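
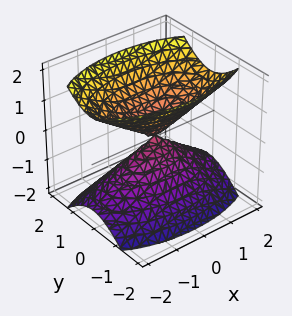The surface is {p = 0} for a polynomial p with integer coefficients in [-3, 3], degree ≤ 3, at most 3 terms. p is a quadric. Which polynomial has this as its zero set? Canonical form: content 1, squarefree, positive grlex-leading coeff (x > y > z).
1. I count 2 distinct pieces. They look like related sheets of one shape, so recover p as a whole.
2. deg p = 2. Two nappes meeting at a single point; a quadric.
3. Symmetries: the y ↦ −y reflection is a symmetry, so y appears only in even powers; the x ↦ −x reflection is a symmetry, so x appears only in even powers; the z ↦ −z reflection is a symmetry, so z appears only in even powers.
4. Against the integer gridlines: it crosses the x-axis at the gridline x = 0; it crosses the y-axis at the gridline y = 0.
5. Solving for integer coefficients yields p as stated.

x^2 + 3*y^2 - 2*z^2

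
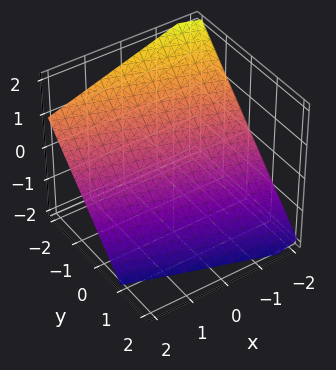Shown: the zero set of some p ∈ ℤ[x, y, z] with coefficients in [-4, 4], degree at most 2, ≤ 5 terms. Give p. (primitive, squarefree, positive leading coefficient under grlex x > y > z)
(a) The degree is 1 — every cross-section is a straight line — this is a plane.
(b) Checking where it meets the axes: it meets the x-axis at x = -2 (among the integer gridlines).
(c) Fitting integer coefficients to these (and the overall shape) gives p.

x + 3*y + 3*z + 2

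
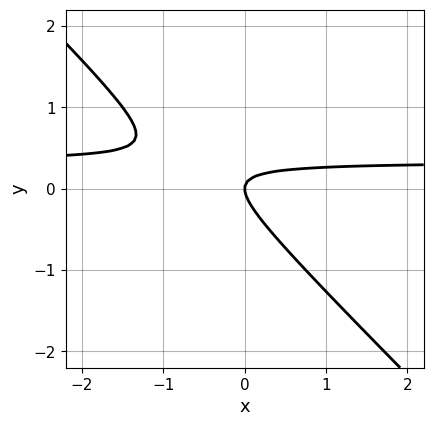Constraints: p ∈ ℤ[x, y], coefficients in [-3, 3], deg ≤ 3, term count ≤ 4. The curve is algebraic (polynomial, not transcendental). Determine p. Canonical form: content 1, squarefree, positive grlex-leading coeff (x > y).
3*x*y + 3*y^2 - x

First, deg p = 2.
Next, reading off the gridlines: it crosses the y-axis at the gridline y = 0; one x-axis crossing is at x = 0.
Finally, solving for integer coefficients yields p as stated.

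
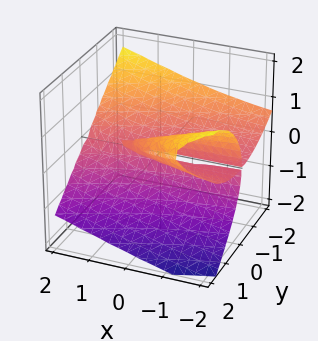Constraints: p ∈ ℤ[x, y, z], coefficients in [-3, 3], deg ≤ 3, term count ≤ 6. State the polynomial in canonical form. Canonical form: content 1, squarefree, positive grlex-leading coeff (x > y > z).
(a) Degree: the shape is more complex than any degree-2 surface, so deg p = 3.
(b) Checking where it meets the axes: it crosses the z-axis at the gridline z = 0; it crosses the y-axis at the gridline y = 0.
(c) Putting this together gives p. Check: (-1, 0, 0) on the x-axis lies on the surface, and p(-1, 0, 0) = 0. ✓

2*x*y*z + y^3 + 3*z^3 - 3*y*z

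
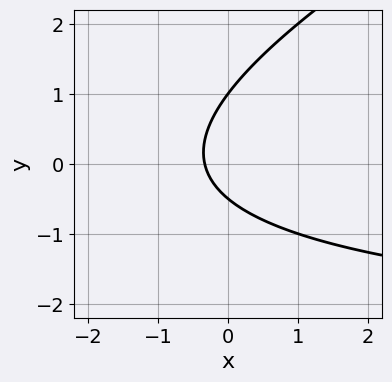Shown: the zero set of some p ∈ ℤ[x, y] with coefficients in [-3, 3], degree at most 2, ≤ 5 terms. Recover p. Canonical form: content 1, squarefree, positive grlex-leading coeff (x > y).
1. The degree is 2 — no degree-1 curve has this shape.
2. Checking where it meets the axes: it meets the y-axis at y = 1 (among the integer gridlines).
3. The integer polynomial consistent with all of this is the stated p.

x*y - 2*y^2 + 3*x + y + 1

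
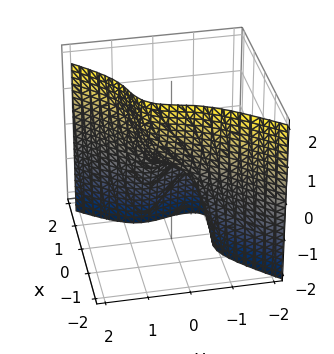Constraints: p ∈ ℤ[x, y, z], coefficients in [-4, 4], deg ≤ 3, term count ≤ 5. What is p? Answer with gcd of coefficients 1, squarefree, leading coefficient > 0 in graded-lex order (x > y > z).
3*x^3 - 2*y^3 + 2*x*y + z

First, the degree is 3 — a generic line meets the surface in up to 3 points.
Next, against the integer gridlines: one z-axis crossing is at z = 0; one y-axis crossing is at y = 0; it meets the x-axis at x = 0 (among the integer gridlines).
Finally, fitting integer coefficients to these (and the overall shape) gives p.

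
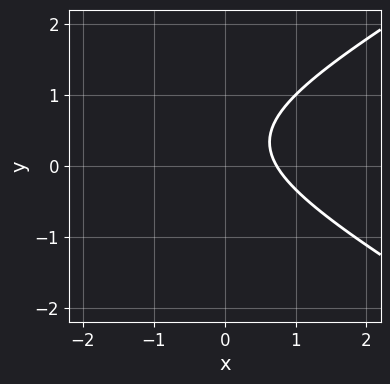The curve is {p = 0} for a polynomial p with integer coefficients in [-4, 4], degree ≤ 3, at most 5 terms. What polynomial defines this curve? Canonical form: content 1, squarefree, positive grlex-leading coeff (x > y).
x^2 - 3*y^2 + 2*x + 2*y - 2

1. The degree is 2 — the shape is more complex than any degree-1 curve.
2. From the visible intercepts: no y-intercept at any integer in the box.
3. Together with the visible shape, these determine p as stated.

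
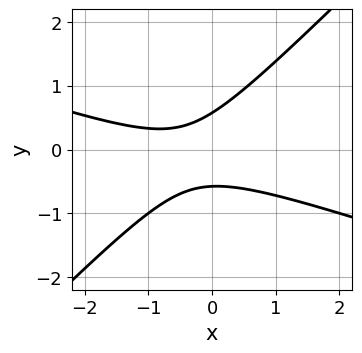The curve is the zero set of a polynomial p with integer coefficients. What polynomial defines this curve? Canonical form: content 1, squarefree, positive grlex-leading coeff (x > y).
The degree is 2 — a generic line meets the curve in up to 2 points.
From the visible intercepts: the curve avoids every integer x-axis point in the box.
Solving for integer coefficients yields p as stated.

x^2 + 2*x*y - 3*y^2 + x + 1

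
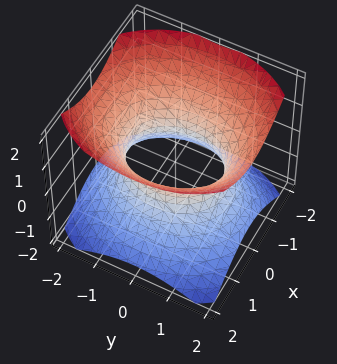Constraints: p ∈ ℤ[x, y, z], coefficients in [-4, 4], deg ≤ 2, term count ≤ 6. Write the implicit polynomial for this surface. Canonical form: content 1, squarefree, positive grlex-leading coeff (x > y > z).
3*x^2 + 2*y^2 - 3*z^2 - 3

Degree: one connected sheet with a waist; a quadric, so deg p = 2.
Symmetries: mirror symmetry y ↦ −y ⇒ only even powers of y; the x ↦ −x reflection is a symmetry, so x appears only in even powers; mirror symmetry z ↦ −z ⇒ only even powers of z.
From the visible intercepts: among the integer gridlines, it crosses the x-axis at x ∈ {-1, 1}; it misses every integer gridline on the z-axis.
Together with the visible shape, these determine p as stated.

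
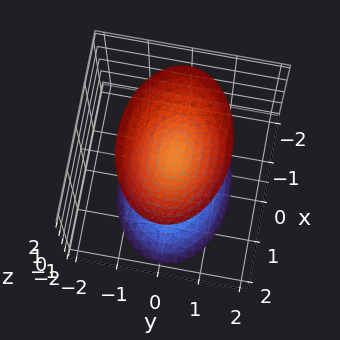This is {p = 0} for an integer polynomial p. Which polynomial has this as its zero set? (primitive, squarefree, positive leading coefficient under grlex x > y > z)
First, I count 2 distinct pieces.
Next, deg p = 2.
Then, symmetries: it's symmetric under x → −x, forcing even powers of x; it's symmetric under y → −y, forcing even powers of y; the z ↦ −z reflection is a symmetry, so z appears only in even powers.
Then, reading off the gridlines: no y-intercept at any integer in the box; among the integer gridlines, it crosses the z-axis at z ∈ {-1, 1}; no x-intercept at any integer in the box.
Finally, assembling these constraints gives the stated polynomial.

x^2 + 2*y^2 - z^2 + 1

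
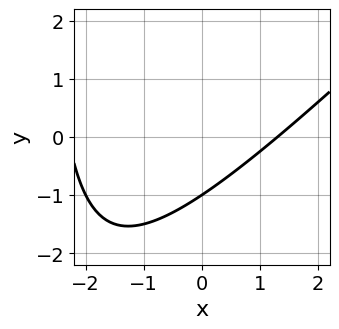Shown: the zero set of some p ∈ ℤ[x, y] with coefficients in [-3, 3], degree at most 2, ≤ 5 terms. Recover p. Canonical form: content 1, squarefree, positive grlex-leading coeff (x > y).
x^2 - x*y + x - 3*y - 3

1. The degree is 2 — a generic line meets the curve in up to 2 points.
2. Reading off the gridlines: it meets the y-axis at y = -1 (among the integer gridlines).
3. Together with the visible shape, these determine p as stated.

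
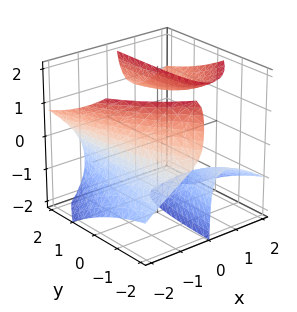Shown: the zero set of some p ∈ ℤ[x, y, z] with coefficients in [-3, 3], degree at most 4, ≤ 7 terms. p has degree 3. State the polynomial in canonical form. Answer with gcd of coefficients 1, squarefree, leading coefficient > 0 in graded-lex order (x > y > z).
2*x^3 - 3*x*y*z - 3*x*z^2 + y + 3

(a) I count 3 distinct pieces.
(b) deg p = 3.
(c) Checking where it meets the axes: no y-intercept at any integer in the box; the surface avoids every integer z-axis point in the box.
(d) Fitting integer coefficients to these (and the overall shape) gives p.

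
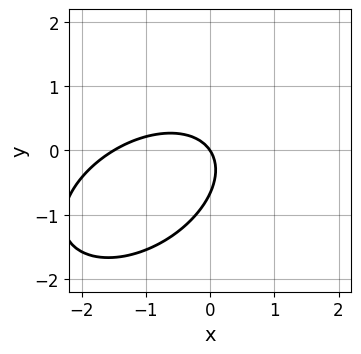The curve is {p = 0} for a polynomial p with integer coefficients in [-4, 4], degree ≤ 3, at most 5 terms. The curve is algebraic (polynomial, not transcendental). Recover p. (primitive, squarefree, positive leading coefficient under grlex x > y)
2*x^2 - 2*x*y + 3*y^2 + 3*x + 2*y

(a) deg p = 2. No degree-1 curve has this shape.
(b) Reading off the gridlines: it crosses the x-axis at the gridline x = 0; one y-axis crossing is at y = 0.
(c) The integer polynomial consistent with all of this is the stated p.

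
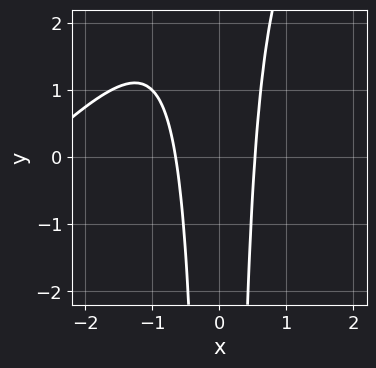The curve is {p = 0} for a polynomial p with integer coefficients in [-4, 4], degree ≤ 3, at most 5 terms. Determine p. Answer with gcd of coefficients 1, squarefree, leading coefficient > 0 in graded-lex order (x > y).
(a) deg p = 3. No degree-2 curve has this shape.
(b) From the axis intercepts and sections: it misses every integer gridline on the y-axis.
(c) These observations pin down the coefficients.

x^3 - x^2*y + 3*x^2 - 1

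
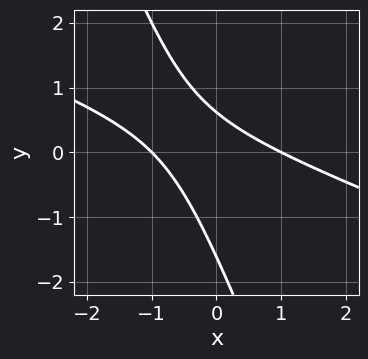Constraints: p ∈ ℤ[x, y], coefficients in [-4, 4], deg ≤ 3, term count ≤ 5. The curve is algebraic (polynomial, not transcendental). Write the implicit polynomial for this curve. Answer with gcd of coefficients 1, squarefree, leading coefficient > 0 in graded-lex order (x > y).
(a) The degree is 2 — the shape is more complex than any degree-1 curve.
(b) Reading off the gridlines: among the integer gridlines, it crosses the x-axis at x ∈ {-1, 1}.
(c) Together with the visible shape, these determine p as stated.

x^2 + 3*x*y + y^2 + y - 1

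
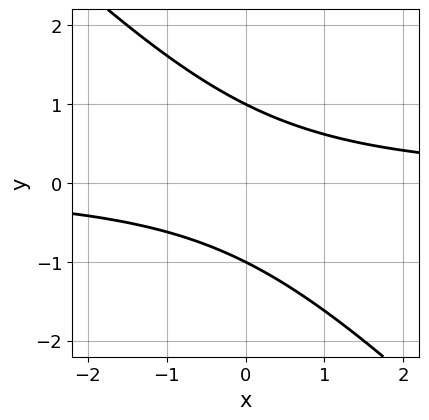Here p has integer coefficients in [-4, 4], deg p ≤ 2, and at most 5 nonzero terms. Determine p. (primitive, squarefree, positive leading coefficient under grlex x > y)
(a) The degree is 2 — a generic line meets the curve in up to 2 points.
(b) Checking where it meets the axes: the y-axis gridline crossings are at y ∈ {-1, 1}; it misses every integer gridline on the x-axis.
(c) The integer polynomial consistent with all of this is the stated p.

x*y + y^2 - 1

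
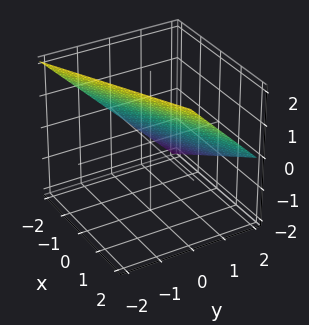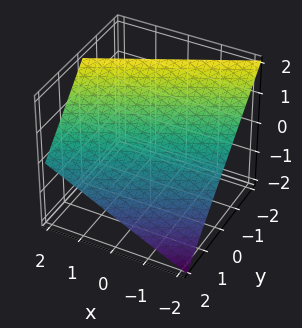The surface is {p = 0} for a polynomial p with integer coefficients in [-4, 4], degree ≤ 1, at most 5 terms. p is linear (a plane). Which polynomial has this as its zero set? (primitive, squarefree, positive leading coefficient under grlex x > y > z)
1. deg p = 1. The surface is flat (a plane).
2. Observable constraints: it meets the x-axis at x = -2 (among the integer gridlines); it crosses the z-axis at the gridline z = 1.
3. Fitting integer coefficients to these (and the overall shape) gives p. Check: (0, 1, 0) on the y-axis lies on the surface, and p(0, 1, 0) = 0. ✓

x - 2*y - 2*z + 2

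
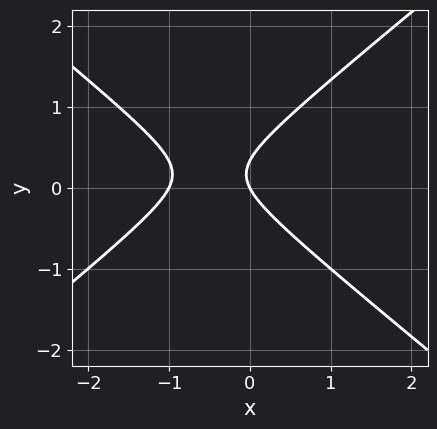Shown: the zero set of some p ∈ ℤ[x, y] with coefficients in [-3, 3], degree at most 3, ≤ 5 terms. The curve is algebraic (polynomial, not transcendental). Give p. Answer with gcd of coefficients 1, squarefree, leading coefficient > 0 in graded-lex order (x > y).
1. Degree: the shape is more complex than any degree-1 curve, so deg p = 2.
2. Reading off the gridlines: among the integer gridlines, it crosses the x-axis at x ∈ {-1, 0}; one y-axis crossing is at y = 0.
3. Assembling these constraints gives the stated polynomial.

2*x^2 - 3*y^2 + 2*x + y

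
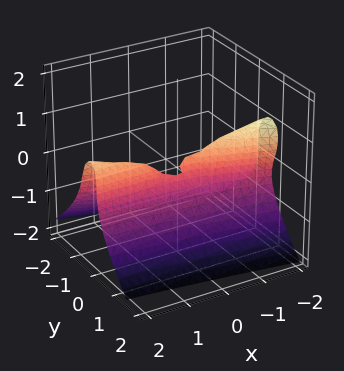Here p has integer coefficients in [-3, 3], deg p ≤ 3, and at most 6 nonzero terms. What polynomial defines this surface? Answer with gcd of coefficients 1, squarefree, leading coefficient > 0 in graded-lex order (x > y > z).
z^3 + x*y + 3*y^2 - y*z

1. The degree is 3 — a generic line meets the surface in up to 3 points.
2. Observable constraints: every point of the x-axis in the box is on the surface; it crosses the y-axis at the gridline y = 0; one z-axis crossing is at z = 0.
3. Assembling these constraints gives the stated polynomial.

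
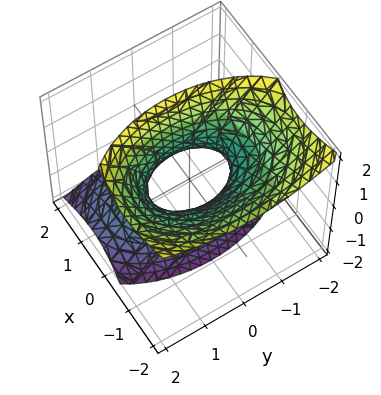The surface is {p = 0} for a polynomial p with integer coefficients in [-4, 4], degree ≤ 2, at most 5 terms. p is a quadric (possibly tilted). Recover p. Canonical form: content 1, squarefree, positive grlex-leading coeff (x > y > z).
Degree: a generic line meets the surface in up to 2 points, so deg p = 2.
From the visible intercepts: it misses every integer gridline on the z-axis; the y-axis gridline crossings are at y ∈ {-1, 1}.
Putting this together gives p.

2*x^2 + 2*x*z + y^2 - z^2 - 1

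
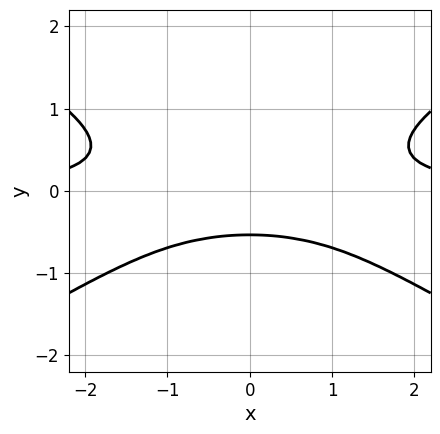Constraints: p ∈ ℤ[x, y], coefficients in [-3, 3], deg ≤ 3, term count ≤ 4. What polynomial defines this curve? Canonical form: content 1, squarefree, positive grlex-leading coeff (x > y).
x^2*y - 3*y^3 - y - 1

1. Degree: no degree-2 curve has this shape, so deg p = 3.
2. Symmetries: the x ↦ −x reflection is a symmetry, so x appears only in even powers.
3. Checking where it meets the axes: no x-intercept at any integer in the box.
4. Together with the visible shape, these determine p as stated.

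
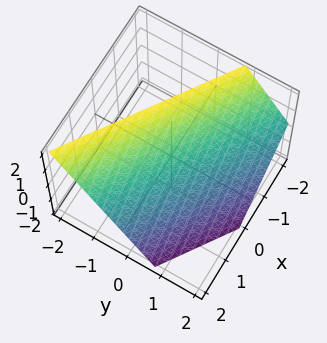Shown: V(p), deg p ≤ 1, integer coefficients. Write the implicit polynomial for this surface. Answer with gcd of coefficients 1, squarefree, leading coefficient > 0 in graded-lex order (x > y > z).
2*x + 3*y + 2*z - 2

(a) The degree is 1 — every cross-section is a straight line — this is a plane.
(b) From the visible intercepts: one z-axis crossing is at z = 1; it crosses the x-axis at the gridline x = 1.
(c) The integer polynomial consistent with all of this is the stated p.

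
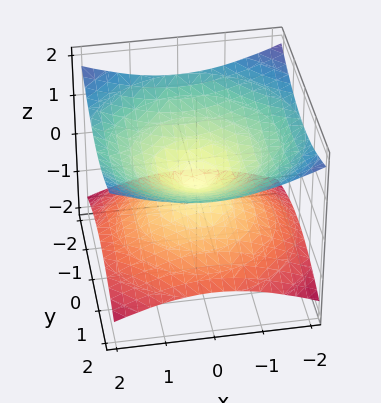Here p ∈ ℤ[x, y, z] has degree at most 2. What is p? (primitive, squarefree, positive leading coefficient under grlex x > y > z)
x^2 + y^2 - 3*z^2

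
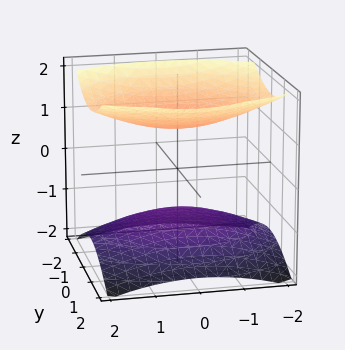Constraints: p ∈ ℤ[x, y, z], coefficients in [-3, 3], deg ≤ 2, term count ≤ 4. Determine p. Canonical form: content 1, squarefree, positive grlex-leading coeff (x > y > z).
First, I count 2 distinct pieces. Treating them together as one polynomial.
Then, degree: two sheets facing apart; a quadric, so deg p = 2.
Then, symmetries: mirror symmetry y ↦ −y ⇒ only even powers of y; the z ↦ −z reflection is a symmetry, so z appears only in even powers; mirror symmetry x ↦ −x ⇒ only even powers of x.
Next, from the axis intercepts and sections: it misses every integer gridline on the y-axis; among the integer gridlines, it crosses the z-axis at z ∈ {-1, 1}; it misses every integer gridline on the x-axis.
Finally, together with the visible shape, these determine p as stated.

x^2 + 2*y^2 - 3*z^2 + 3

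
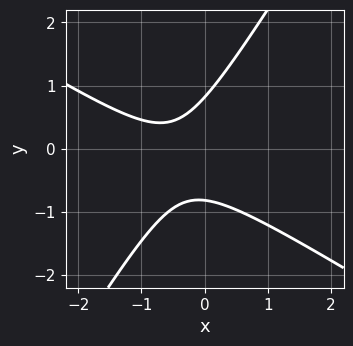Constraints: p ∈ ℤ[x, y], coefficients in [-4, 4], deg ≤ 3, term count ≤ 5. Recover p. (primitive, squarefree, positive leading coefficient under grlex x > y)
3*x^2 + 3*x*y - 3*y^2 + 3*x + 2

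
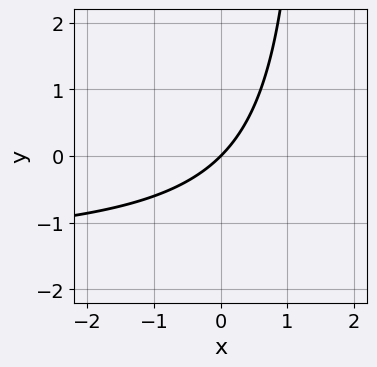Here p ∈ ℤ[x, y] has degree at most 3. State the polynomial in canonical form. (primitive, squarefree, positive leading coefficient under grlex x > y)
1. The degree is 2 — the shape is more complex than any degree-1 curve.
2. Observable constraints: it meets the y-axis at y = 0 (among the integer gridlines); one x-axis crossing is at x = 0.
3. The integer polynomial consistent with all of this is the stated p.

2*x*y + 3*x - 3*y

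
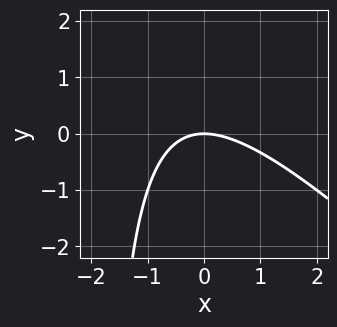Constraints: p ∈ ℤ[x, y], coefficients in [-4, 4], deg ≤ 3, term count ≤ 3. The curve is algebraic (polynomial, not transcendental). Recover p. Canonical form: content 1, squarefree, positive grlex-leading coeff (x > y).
x^2 + x*y + 2*y

First, degree: the shape is more complex than any degree-1 curve, so deg p = 2.
Next, from the visible intercepts: it meets the y-axis at y = 0 (among the integer gridlines); it crosses the x-axis at the gridline x = 0.
Finally, together with the visible shape, these determine p as stated.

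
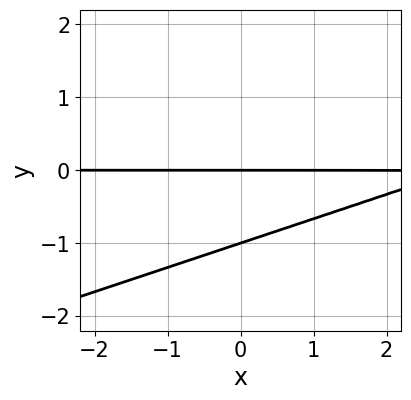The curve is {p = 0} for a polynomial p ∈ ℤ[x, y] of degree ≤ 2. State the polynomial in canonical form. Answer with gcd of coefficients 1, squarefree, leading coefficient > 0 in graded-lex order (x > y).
1. The degree is 2 — the shape is more complex than any degree-1 curve.
2. Reading off the gridlines: the visible x-axis segment lies entirely on the curve; among the integer gridlines, it crosses the y-axis at y ∈ {-1, 0}.
3. Fitting integer coefficients to these (and the overall shape) gives p.

x*y - 3*y^2 - 3*y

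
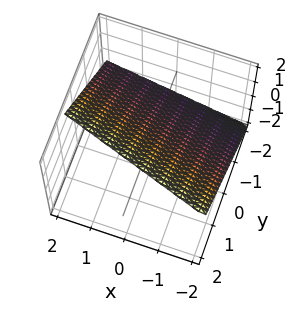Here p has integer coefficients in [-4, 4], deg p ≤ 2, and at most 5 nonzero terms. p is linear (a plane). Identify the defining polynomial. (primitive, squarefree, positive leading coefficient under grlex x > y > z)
Degree: the surface is flat (a plane), so deg p = 1.
Observable constraints: one x-axis crossing is at x = -2.
Putting this together gives p.

x + 3*y - 3*z + 2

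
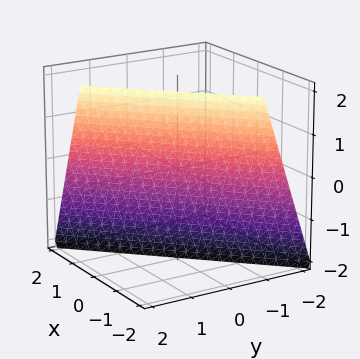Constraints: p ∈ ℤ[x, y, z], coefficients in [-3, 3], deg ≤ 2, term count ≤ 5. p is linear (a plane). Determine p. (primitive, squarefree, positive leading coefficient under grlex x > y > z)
3*x - 3*y + z + 2

(a) deg p = 1. Every cross-section is a straight line — this is a plane.
(b) From the visible intercepts: it meets the z-axis at z = -2 (among the integer gridlines).
(c) Matching integer coefficients to the picture gives p.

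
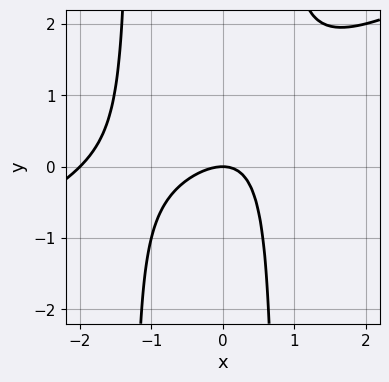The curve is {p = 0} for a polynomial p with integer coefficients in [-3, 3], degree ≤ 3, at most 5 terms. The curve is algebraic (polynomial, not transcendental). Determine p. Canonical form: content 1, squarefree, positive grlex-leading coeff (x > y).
First, the degree is 3 — the shape is more complex than any degree-2 curve.
Next, from the visible intercepts: it crosses the y-axis at the gridline y = 0; among the integer gridlines, it crosses the x-axis at x ∈ {-2, 0}.
Finally, the integer polynomial consistent with all of this is the stated p.

x^3 - 2*x^2*y + 2*x^2 - x*y + 2*y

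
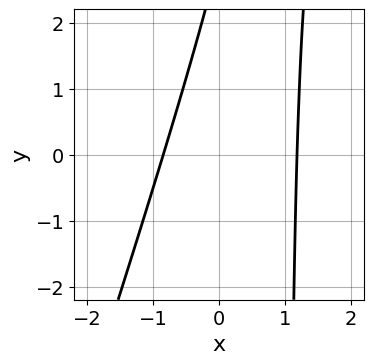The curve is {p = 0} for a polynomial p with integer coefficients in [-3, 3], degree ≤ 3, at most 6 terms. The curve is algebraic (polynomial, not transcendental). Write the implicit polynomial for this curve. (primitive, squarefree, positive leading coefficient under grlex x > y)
First, the degree is 2 — the shape is more complex than any degree-1 curve.
Next, against the integer gridlines: the curve avoids every integer y-axis point in the box.
Finally, fitting integer coefficients to these (and the overall shape) gives p.

3*x^2 - x*y - x + y - 3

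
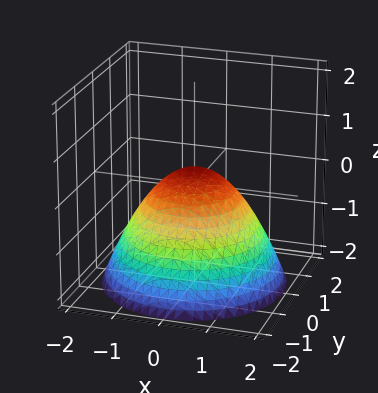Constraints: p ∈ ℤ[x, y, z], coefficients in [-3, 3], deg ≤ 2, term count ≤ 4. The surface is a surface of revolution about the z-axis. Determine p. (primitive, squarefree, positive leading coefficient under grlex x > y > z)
First, deg p = 2. No degree-1 surface has this shape.
Then, symmetry: the surface is invariant under rotation about z: p = q(x² + y², z).
Then, observable constraints: a circular section at z = 0 has radius between 0 and 1.
Finally, these observations pin down the coefficients.

2*x^2 + 2*y^2 + 3*z - 1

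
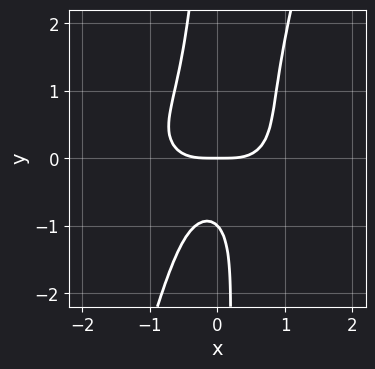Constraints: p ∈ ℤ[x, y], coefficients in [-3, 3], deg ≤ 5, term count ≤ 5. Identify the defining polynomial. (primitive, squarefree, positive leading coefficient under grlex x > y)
First, deg p = 4. A generic line meets the curve in up to 4 points.
Next, against the integer gridlines: it crosses the x-axis at the gridline x = 0; the y-axis gridline crossings are at y ∈ {-1, 0}.
Finally, the integer polynomial consistent with all of this is the stated p.

x^4 + 3*x^2*y^2 - x*y^3 - y^2 - y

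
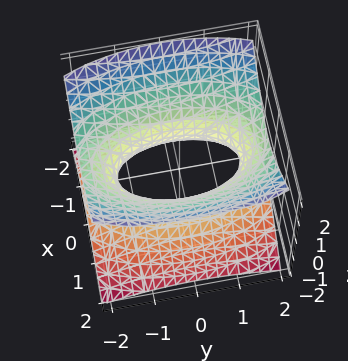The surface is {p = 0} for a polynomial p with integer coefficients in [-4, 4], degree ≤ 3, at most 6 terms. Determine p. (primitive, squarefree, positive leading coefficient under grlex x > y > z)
(a) Degree: an hourglass — one-sheet hyperboloid; a quadric, so deg p = 2.
(b) Symmetries: mirror symmetry z ↦ −z ⇒ only even powers of z; the y ↦ −y reflection is a symmetry, so y appears only in even powers; it's symmetric under x → −x, forcing even powers of x.
(c) Checking where it meets the axes: it misses every integer gridline on the z-axis.
(d) Solving for integer coefficients yields p as stated.

3*x^2 + y^2 - 3*z^2 - 2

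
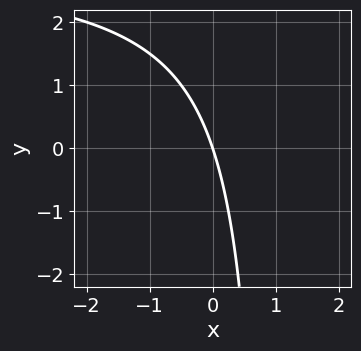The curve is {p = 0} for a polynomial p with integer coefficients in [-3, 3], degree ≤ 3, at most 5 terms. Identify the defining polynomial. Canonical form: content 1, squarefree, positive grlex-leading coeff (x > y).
1. deg p = 2.
2. Observable constraints: it meets the x-axis at x = 0 (among the integer gridlines); it crosses the y-axis at the gridline y = 0.
3. Solving for integer coefficients yields p as stated.

x*y - 3*x - y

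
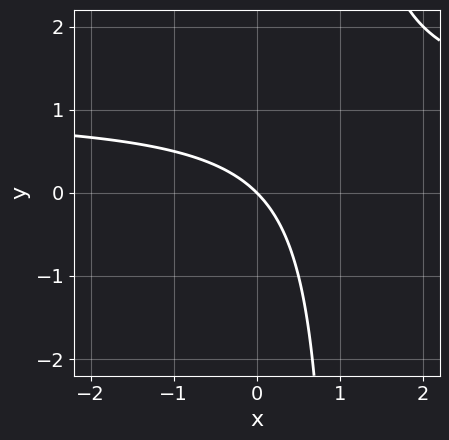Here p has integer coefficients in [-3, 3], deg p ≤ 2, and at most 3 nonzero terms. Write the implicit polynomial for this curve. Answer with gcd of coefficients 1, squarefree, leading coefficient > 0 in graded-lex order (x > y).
deg p = 2. The shape is more complex than any degree-1 curve.
From the axis intercepts and sections: it meets the x-axis at x = 0 (among the integer gridlines); it crosses the y-axis at the gridline y = 0.
Putting this together gives p.

x*y - x - y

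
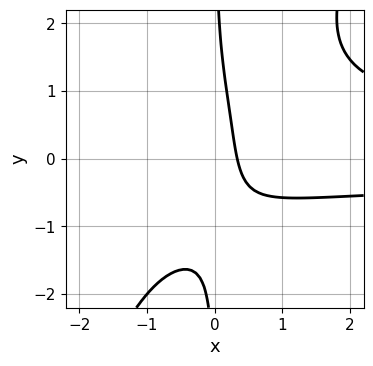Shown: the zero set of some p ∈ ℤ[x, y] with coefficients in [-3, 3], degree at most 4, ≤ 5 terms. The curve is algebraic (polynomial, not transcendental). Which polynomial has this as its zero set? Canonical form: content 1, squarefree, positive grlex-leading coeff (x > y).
2*x^2*y^2 - x*y^3 - 2*x*y - 3*x + 1

1. The degree is 4 — the shape is more complex than any degree-3 curve.
2. Checking where it meets the axes: the curve avoids every integer y-axis point in the box.
3. Together with the visible shape, these determine p as stated.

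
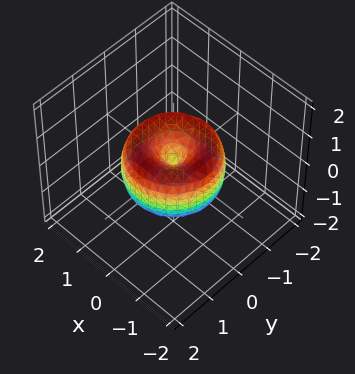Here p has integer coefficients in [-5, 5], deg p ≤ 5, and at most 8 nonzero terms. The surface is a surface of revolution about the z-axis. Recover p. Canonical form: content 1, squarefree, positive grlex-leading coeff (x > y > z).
2*x^4 + 4*x^2*y^2 + 2*y^4 - 3*x^2 - 3*y^2 + 2*z^2

(a) The degree is 4 — the shape is more complex than any degree-3 surface.
(b) By symmetry, the z-axis is an axis of rotation, so x and y enter only as x² + y².
(c) Reading off the gridlines: it crosses the z-axis at the gridline z = 0; it crosses the y-axis at the gridline y = 0; a circular section at z = 0 has radius between 1 and 2.
(d) Putting this together gives p.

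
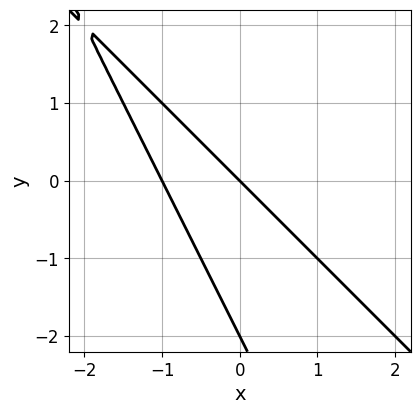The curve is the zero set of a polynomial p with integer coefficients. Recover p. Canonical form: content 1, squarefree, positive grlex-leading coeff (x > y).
2*x^2 + 3*x*y + y^2 + 2*x + 2*y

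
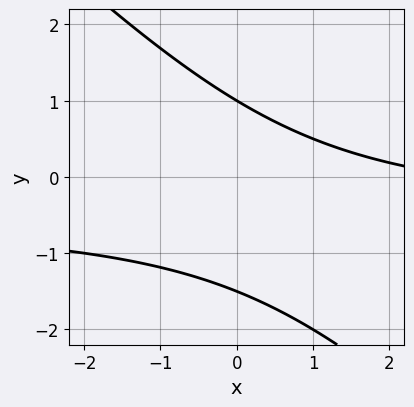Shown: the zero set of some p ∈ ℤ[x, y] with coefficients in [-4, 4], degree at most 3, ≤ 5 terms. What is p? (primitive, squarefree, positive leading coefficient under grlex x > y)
(a) deg p = 2. The shape is more complex than any degree-1 curve.
(b) From the axis intercepts and sections: no x-intercept at any integer in the box; one y-axis crossing is at y = 1.
(c) Matching integer coefficients to the picture gives p.

2*x*y + 2*y^2 + x + y - 3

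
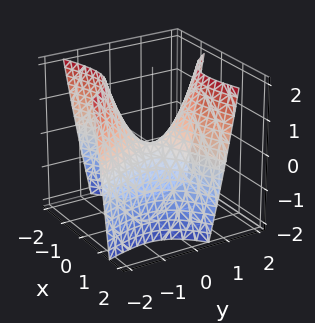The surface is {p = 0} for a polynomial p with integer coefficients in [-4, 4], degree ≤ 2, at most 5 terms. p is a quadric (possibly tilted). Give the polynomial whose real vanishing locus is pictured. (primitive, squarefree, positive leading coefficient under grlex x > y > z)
The degree is 2 — the shape is more complex than any degree-1 surface.
Reading off the gridlines: it crosses the x-axis at the gridline x = 0; one y-axis crossing is at y = 0; it crosses the z-axis at the gridline z = 0.
Putting this together gives p.

2*x^2 - 3*x*y - 2*y^2 + 2*z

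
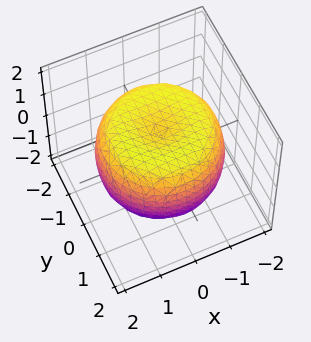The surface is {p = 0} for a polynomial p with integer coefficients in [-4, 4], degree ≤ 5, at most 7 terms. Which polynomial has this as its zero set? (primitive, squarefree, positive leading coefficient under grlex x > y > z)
x^4 + 2*x^2*y^2 + y^4 - 2*x^2 - 2*y^2 + 2*z^2 - 2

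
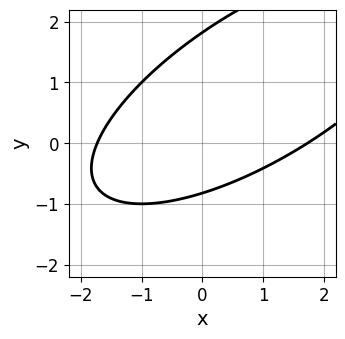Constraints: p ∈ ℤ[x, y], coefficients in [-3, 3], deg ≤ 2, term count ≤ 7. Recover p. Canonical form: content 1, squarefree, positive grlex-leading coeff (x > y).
x^2 - 2*x*y + 2*y^2 - 2*y - 3

First, the degree is 2 — the shape is more complex than any degree-1 curve.
Finally, putting this together gives p.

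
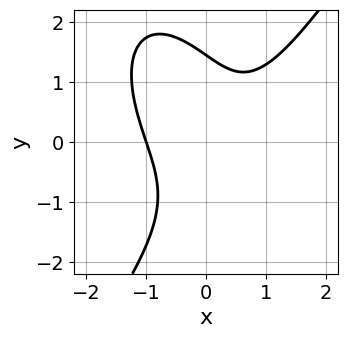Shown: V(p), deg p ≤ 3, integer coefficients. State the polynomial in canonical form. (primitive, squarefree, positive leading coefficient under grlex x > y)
First, the degree is 3 — the shape is more complex than any degree-2 curve.
Then, against the integer gridlines: it crosses the x-axis at the gridline x = -1.
Finally, together with the visible shape, these determine p as stated.

3*x^3 - y^3 - 3*x*y + 3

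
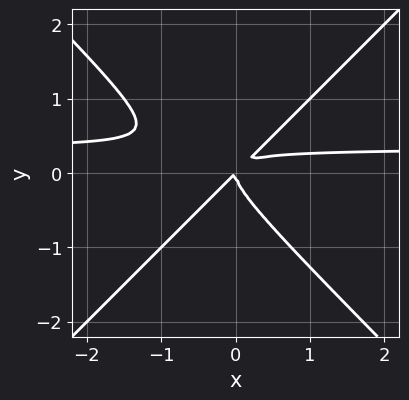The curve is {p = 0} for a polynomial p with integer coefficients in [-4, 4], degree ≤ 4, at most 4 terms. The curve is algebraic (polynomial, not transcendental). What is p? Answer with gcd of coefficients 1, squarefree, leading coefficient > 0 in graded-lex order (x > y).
Degree: a generic line meets the curve in up to 3 points, so deg p = 3.
From the axis intercepts and sections: one y-axis crossing is at y = 0; one x-axis crossing is at x = 0.
These observations pin down the coefficients.

3*x^2*y - 3*y^3 - x^2 + x*y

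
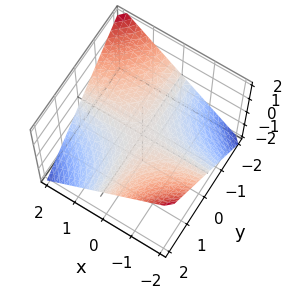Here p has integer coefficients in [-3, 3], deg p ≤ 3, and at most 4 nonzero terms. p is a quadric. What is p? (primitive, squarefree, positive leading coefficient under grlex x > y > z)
x*y + 2*z

First, degree: a saddle surface; a quadric, so deg p = 2.
Then, reading off the gridlines: the visible x-axis segment lies entirely on the surface; one z-axis crossing is at z = 0; the visible y-axis segment lies entirely on the surface.
Finally, together with the visible shape, these determine p as stated.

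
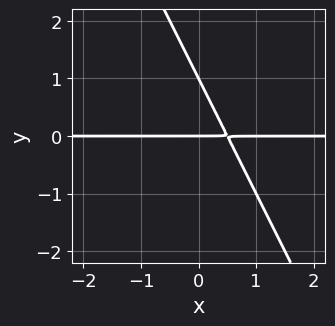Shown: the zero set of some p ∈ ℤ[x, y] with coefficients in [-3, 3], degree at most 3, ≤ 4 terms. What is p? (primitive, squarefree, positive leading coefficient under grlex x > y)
2*x*y + y^2 - y

The degree is 2 — a generic line meets the curve in up to 2 points.
Observable constraints: the y-axis gridline crossings are at y ∈ {0, 1}; every point of the x-axis in the box is on the curve.
Matching integer coefficients to the picture gives p.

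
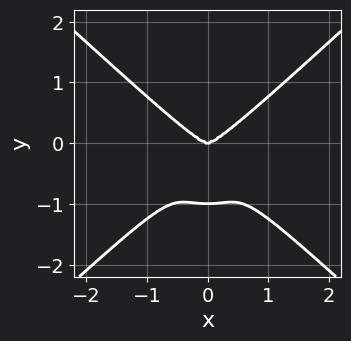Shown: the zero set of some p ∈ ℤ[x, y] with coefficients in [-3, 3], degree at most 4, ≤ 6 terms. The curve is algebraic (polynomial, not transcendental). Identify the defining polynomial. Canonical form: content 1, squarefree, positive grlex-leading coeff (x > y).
1. The degree is 4 — no degree-3 curve has this shape.
2. Symmetries: it's symmetric under x → −x, forcing even powers of x.
3. From the visible intercepts: it crosses the x-axis at the gridline x = 0; among the integer gridlines, it crosses the y-axis at y ∈ {-1, 0}.
4. Solving for integer coefficients yields p as stated.

3*x^4 - x^2*y^2 - 3*y^4 - 3*y^3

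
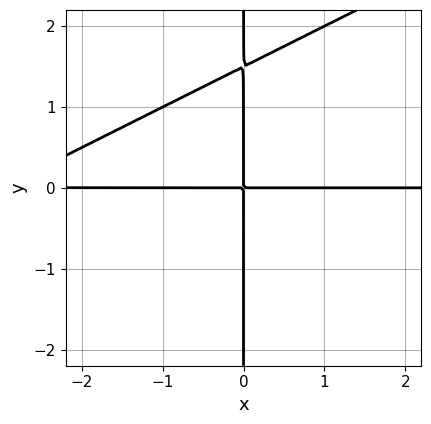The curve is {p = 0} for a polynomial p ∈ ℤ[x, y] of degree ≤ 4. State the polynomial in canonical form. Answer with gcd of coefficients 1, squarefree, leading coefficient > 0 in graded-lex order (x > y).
x^2*y - 2*x*y^2 + 3*x*y

(a) The degree is 3 — the shape is more complex than any degree-2 curve.
(b) Checking where it meets the axes: the visible y-axis segment lies entirely on the curve; every point of the x-axis in the box is on the curve.
(c) The integer polynomial consistent with all of this is the stated p.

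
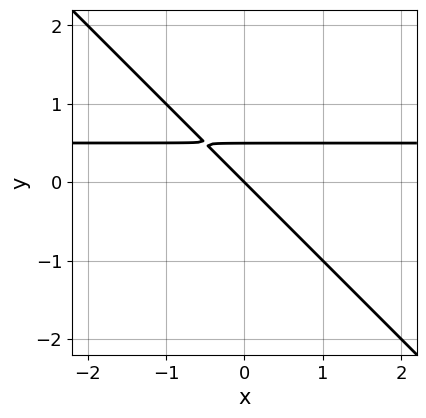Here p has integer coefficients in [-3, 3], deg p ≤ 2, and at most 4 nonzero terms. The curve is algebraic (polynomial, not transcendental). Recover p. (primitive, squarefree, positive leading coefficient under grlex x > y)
First, deg p = 2.
Next, from the axis intercepts and sections: it meets the x-axis at x = 0 (among the integer gridlines); one y-axis crossing is at y = 0.
Finally, putting this together gives p.

2*x*y + 2*y^2 - x - y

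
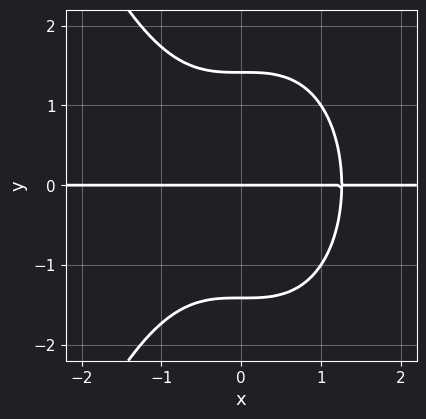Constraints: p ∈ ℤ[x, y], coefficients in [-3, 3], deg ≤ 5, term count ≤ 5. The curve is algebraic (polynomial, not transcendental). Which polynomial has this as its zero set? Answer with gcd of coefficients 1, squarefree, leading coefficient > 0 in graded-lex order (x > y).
x^3*y + y^3 - 2*y

(a) The degree is 4 — a generic line meets the curve in up to 4 points.
(b) Checking where it meets the axes: one y-axis crossing is at y = 0; every point of the x-axis in the box is on the curve.
(c) Putting this together gives p.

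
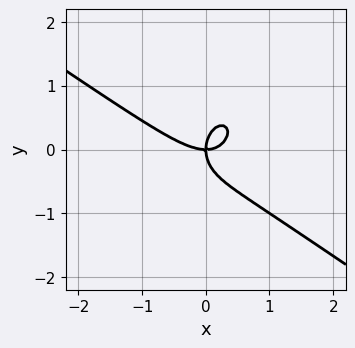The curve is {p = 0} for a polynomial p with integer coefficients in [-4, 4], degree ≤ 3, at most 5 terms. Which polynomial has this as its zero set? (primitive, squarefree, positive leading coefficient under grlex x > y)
1. The degree is 3 — a generic line meets the curve in up to 3 points.
2. Checking where it meets the axes: one y-axis crossing is at y = 0; it crosses the x-axis at the gridline x = 0.
3. The integer polynomial consistent with all of this is the stated p.

x^3 + x^2*y + y^3 - x*y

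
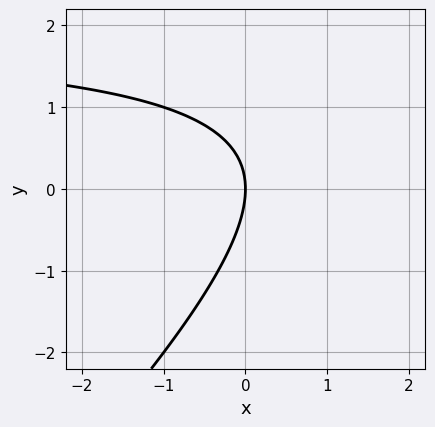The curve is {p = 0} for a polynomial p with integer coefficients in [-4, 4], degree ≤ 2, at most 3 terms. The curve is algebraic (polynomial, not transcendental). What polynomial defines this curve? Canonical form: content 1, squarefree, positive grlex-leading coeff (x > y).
1. The degree is 2 — the shape is more complex than any degree-1 curve.
2. From the visible intercepts: it meets the y-axis at y = 0 (among the integer gridlines); one x-axis crossing is at x = 0.
3. Together with the visible shape, these determine p as stated.

x*y - y^2 - 2*x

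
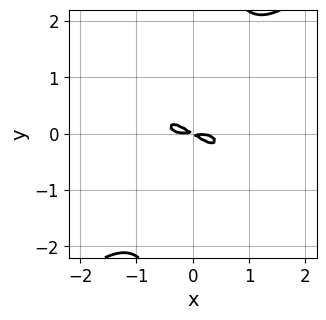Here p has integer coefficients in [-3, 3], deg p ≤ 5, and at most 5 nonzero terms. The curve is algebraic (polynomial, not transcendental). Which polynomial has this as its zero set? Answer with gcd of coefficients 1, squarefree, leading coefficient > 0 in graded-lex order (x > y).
2*x^4 - 2*x*y^3 + 2*x*y + 3*y^2

(a) The degree is 4 — no degree-3 curve has this shape.
(b) Solving for integer coefficients yields p as stated.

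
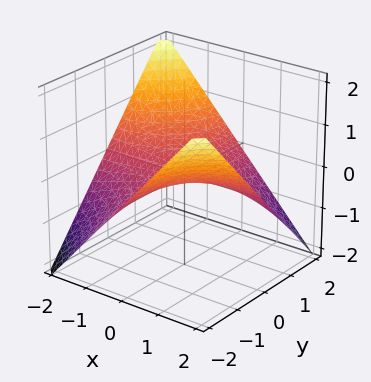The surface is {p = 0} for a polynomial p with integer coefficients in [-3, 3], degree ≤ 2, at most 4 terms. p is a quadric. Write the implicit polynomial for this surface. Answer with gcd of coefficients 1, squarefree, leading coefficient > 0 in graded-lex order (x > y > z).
x*y + 2*z

deg p = 2. A saddle surface; a quadric.
Against the integer gridlines: every point of the y-axis in the box is on the surface; it meets the z-axis at z = 0 (among the integer gridlines); the visible x-axis segment lies entirely on the surface.
Fitting integer coefficients to these (and the overall shape) gives p.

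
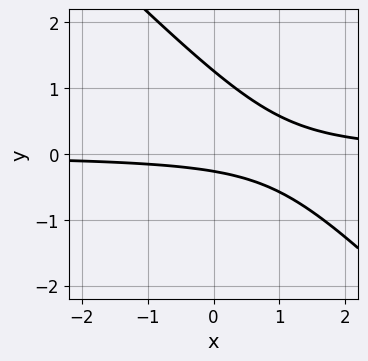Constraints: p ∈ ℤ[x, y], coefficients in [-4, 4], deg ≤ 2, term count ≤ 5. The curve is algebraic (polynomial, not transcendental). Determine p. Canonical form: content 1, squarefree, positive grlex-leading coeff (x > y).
3*x*y + 3*y^2 - 3*y - 1

deg p = 2. No degree-1 curve has this shape.
Observable constraints: it misses every integer gridline on the x-axis.
Fitting integer coefficients to these (and the overall shape) gives p.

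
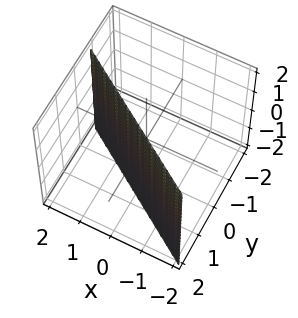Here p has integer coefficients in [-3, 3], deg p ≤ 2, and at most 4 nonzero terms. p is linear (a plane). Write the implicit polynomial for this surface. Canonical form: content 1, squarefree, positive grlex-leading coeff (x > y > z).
2*x + 3*y - 2

(a) Degree: the surface is flat (a plane), so deg p = 1.
(b) Against the integer gridlines: it misses every integer gridline on the z-axis; one x-axis crossing is at x = 1.
(c) Fitting integer coefficients to these (and the overall shape) gives p.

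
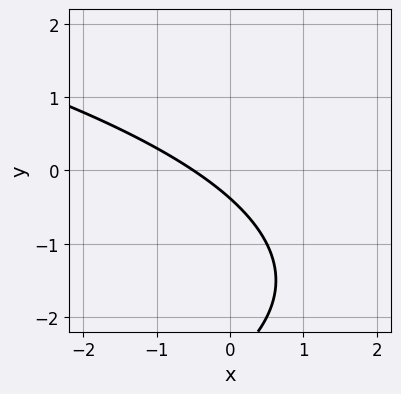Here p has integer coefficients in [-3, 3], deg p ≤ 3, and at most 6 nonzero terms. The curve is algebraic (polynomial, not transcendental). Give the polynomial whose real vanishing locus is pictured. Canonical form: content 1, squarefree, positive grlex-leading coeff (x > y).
Degree: the shape is more complex than any degree-1 curve, so deg p = 2.
Solving for integer coefficients yields p as stated.

y^2 + 2*x + 3*y + 1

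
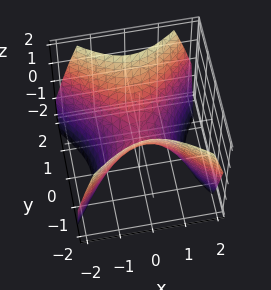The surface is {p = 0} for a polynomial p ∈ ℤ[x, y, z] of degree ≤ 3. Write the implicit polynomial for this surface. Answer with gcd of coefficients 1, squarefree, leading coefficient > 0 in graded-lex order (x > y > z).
(a) Degree: a saddle surface; a quadric, so deg p = 2.
(b) Symmetries: mirror symmetry x ↦ −x ⇒ only even powers of x; mirror symmetry y ↦ −y ⇒ only even powers of y.
(c) From the axis intercepts and sections: it crosses the y-axis at the gridline y = 0; one z-axis crossing is at z = 0; it crosses the x-axis at the gridline x = 0.
(d) The integer polynomial consistent with all of this is the stated p.

x^2 - y^2 + z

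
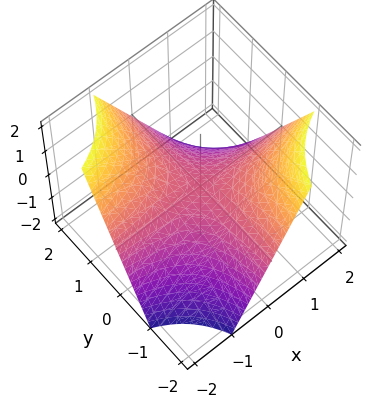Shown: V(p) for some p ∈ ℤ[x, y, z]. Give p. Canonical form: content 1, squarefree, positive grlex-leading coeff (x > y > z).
1. The degree is 2 — a hyperbolic paraboloid; a quadric.
2. Observable constraints: the visible y-axis segment lies entirely on the surface; it crosses the z-axis at the gridline z = 0.
3. Putting this together gives p. Check: (-1, 0, 0) on the x-axis lies on the surface, and p(-1, 0, 0) = 0. ✓

x*y + z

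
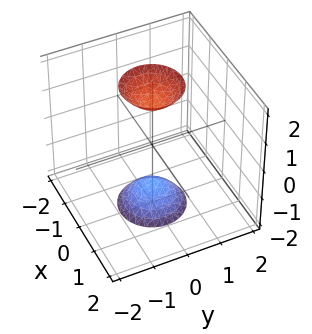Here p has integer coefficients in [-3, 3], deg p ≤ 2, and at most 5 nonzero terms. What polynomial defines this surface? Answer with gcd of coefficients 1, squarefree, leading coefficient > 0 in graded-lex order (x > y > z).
3*x^2 + 3*y^2 - z^2 + 2

The picture has 2 separate pieces. Treating them together as one polynomial.
Degree: two separate bowl-shaped sheets opening away from each other; a quadric, so deg p = 2.
Symmetries: mirror symmetry z ↦ −z ⇒ only even powers of z; rotational symmetry about the z-axis ⇒ p depends on x, y only through x² + y².
From the visible intercepts: a circular section at z = -2 has radius between 0 and 1; the surface avoids every integer x-axis point in the box.
Fitting integer coefficients to these (and the overall shape) gives p.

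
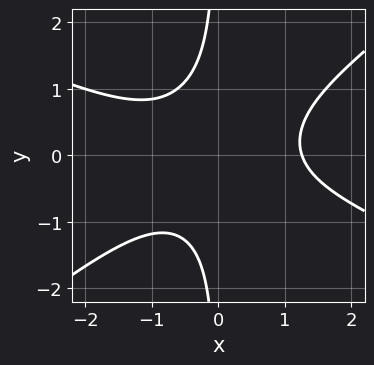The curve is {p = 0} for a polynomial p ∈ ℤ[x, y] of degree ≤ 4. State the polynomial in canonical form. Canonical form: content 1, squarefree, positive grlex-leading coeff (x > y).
(a) deg p = 3.
(b) From the axis intercepts and sections: the curve avoids every integer y-axis point in the box.
(c) Assembling these constraints gives the stated polynomial.

x^3 + x^2*y - 3*x*y^2 - 2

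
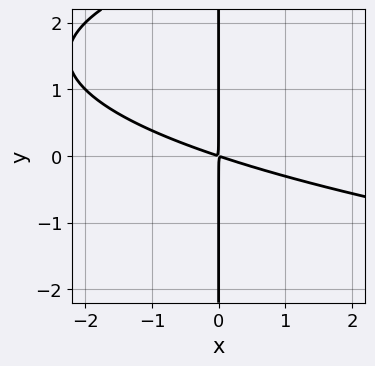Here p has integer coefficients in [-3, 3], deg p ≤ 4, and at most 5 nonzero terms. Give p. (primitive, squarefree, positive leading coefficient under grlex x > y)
x*y^2 - x^2 - 3*x*y

(a) Degree: a generic line meets the curve in up to 3 points, so deg p = 3.
(b) From the visible intercepts: the visible y-axis segment lies entirely on the curve.
(c) Fitting integer coefficients to these (and the overall shape) gives p.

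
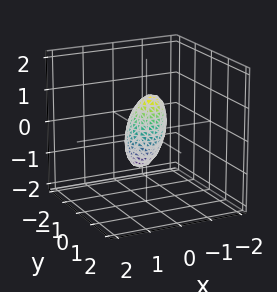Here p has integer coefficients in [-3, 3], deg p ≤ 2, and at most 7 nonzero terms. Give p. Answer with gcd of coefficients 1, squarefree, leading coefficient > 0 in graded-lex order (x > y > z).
1. deg p = 2.
2. Against the integer gridlines: the z-axis gridline crossings are at z ∈ {-1, 1}.
3. Putting this together gives p.

3*x^2 + 3*y^2 - 2*y*z + z^2 - 1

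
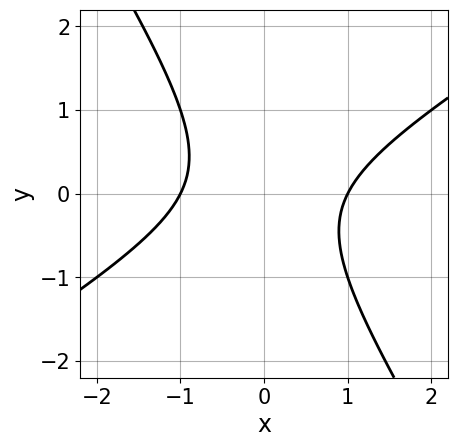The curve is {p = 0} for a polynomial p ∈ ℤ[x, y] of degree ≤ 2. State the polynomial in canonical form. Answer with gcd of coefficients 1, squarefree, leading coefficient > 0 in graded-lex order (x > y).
x^2 - x*y - y^2 - 1

deg p = 2.
Reading off the gridlines: no y-intercept at any integer in the box; the x-axis gridline crossings are at x ∈ {-1, 1}.
Matching integer coefficients to the picture gives p.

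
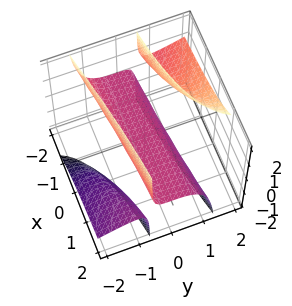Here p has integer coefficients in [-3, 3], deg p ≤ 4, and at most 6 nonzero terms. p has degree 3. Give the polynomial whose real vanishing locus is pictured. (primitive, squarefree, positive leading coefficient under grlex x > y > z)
1. There are 3 components. They look like related sheets of one shape, so recover p as a whole.
2. deg p = 3. No degree-2 surface has this shape.
3. From the axis intercepts and sections: it meets the z-axis at z = 0 (among the integer gridlines); it crosses the y-axis at the gridline y = 0.
4. Together with the visible shape, these determine p as stated. Check: (1, 0, 0) on the x-axis lies on the surface, and p(1, 0, 0) = 0. ✓

x*y*z + y^3 - 2*y^2*z + 2*z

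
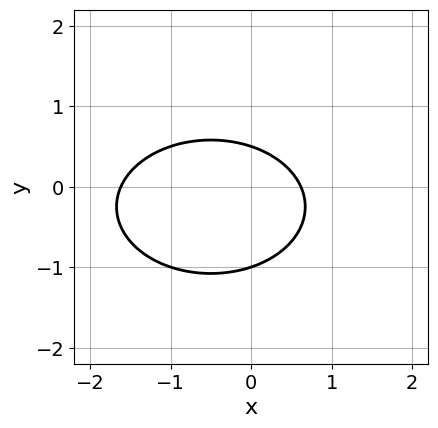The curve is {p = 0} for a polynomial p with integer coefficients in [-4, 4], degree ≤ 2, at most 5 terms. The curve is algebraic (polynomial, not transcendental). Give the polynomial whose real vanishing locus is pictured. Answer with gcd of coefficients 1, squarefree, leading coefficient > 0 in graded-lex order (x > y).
x^2 + 2*y^2 + x + y - 1

(a) deg p = 2. A generic line meets the curve in up to 2 points.
(b) From the axis intercepts and sections: one y-axis crossing is at y = -1.
(c) Fitting integer coefficients to these (and the overall shape) gives p.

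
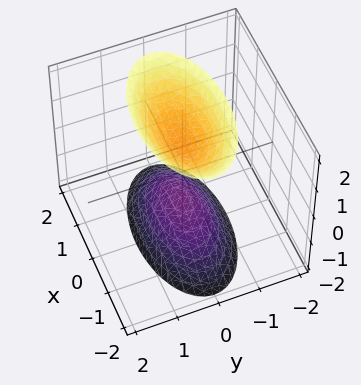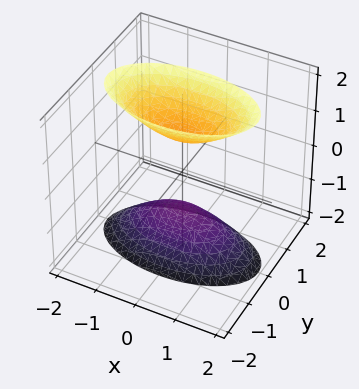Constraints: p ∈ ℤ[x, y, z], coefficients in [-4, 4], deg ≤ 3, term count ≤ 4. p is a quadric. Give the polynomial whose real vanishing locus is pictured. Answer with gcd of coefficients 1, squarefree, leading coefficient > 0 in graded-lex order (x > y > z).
x^2 + 3*y^2 - z^2 + 1

There are 2 components.
The degree is 2 — two separate bowl-shaped sheets opening away from each other; a quadric.
Symmetries: mirror symmetry y ↦ −y ⇒ only even powers of y; mirror symmetry x ↦ −x ⇒ only even powers of x; the z ↦ −z reflection is a symmetry, so z appears only in even powers.
From the axis intercepts and sections: it misses every integer gridline on the x-axis; the surface avoids every integer y-axis point in the box; the z-axis gridline crossings are at z ∈ {-1, 1}.
These observations pin down the coefficients.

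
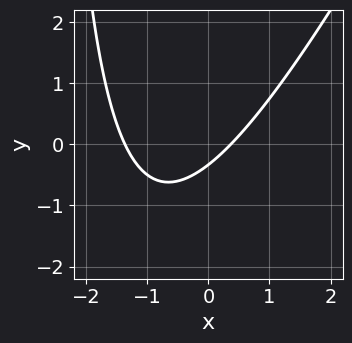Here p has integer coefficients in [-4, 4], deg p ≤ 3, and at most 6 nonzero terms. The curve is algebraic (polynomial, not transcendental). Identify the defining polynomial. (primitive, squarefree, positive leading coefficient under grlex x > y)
First, deg p = 2.
Finally, putting this together gives p.

2*x^2 - x*y + 2*x - 3*y - 1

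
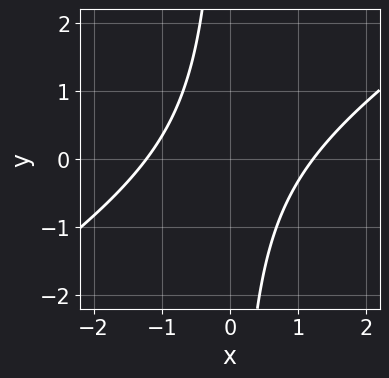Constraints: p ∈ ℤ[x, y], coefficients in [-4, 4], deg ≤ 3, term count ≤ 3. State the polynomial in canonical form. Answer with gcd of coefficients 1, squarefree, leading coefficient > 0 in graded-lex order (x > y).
First, degree: the shape is more complex than any degree-1 curve, so deg p = 2.
Next, against the integer gridlines: the curve avoids every integer y-axis point in the box.
Finally, solving for integer coefficients yields p as stated.

2*x^2 - 3*x*y - 3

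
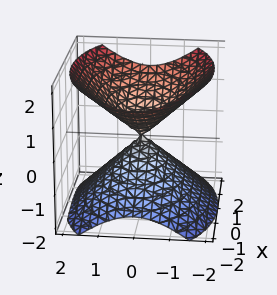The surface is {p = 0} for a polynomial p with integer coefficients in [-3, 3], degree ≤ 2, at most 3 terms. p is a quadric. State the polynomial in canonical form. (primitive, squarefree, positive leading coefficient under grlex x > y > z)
First, I count 2 distinct pieces. They look like related sheets of one shape, so recover p as a whole.
Then, the degree is 2 — a double cone through the origin; a quadric.
Then, symmetries: the y ↦ −y reflection is a symmetry, so y appears only in even powers; the x ↦ −x reflection is a symmetry, so x appears only in even powers; the z ↦ −z reflection is a symmetry, so z appears only in even powers.
Then, from the visible intercepts: one x-axis crossing is at x = 0; one y-axis crossing is at y = 0; it crosses the z-axis at the gridline z = 0.
Finally, matching integer coefficients to the picture gives p.

x^2 + 2*y^2 - 2*z^2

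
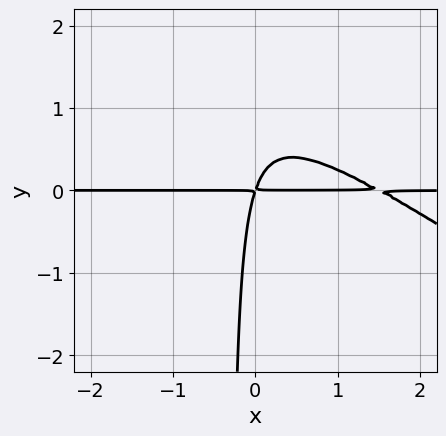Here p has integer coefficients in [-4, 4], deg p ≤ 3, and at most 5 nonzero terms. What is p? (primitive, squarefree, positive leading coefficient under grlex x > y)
First, deg p = 3.
Next, observable constraints: the visible x-axis segment lies entirely on the curve.
Finally, assembling these constraints gives the stated polynomial.

2*x^2*y + 3*x*y^2 - 3*x*y + y^2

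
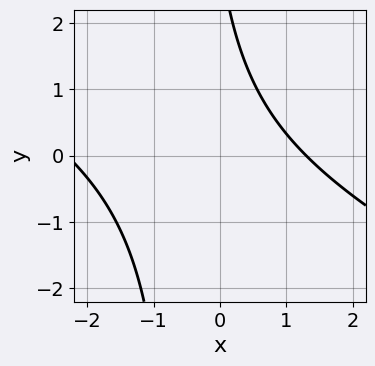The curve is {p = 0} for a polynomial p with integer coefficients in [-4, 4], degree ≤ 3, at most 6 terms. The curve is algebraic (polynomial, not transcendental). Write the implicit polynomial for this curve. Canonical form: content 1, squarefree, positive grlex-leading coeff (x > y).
x^2 + 2*x*y + x + y - 3

First, degree: no degree-1 curve has this shape, so deg p = 2.
Then, checking where it meets the axes: no y-intercept at any integer in the box.
Finally, together with the visible shape, these determine p as stated.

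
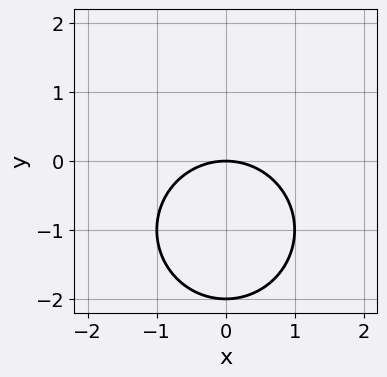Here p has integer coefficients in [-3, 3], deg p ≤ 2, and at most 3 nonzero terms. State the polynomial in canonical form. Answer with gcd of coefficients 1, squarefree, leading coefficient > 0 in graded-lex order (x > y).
x^2 + y^2 + 2*y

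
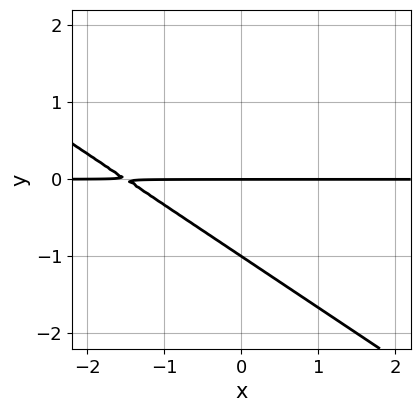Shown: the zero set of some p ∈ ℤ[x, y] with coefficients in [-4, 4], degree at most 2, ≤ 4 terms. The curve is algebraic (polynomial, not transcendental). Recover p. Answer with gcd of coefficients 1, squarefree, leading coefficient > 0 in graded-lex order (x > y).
2*x*y + 3*y^2 + 3*y

1. The degree is 2 — the shape is more complex than any degree-1 curve.
2. Checking where it meets the axes: the y-axis gridline crossings are at y ∈ {-1, 0}; every point of the x-axis in the box is on the curve.
3. Fitting integer coefficients to these (and the overall shape) gives p.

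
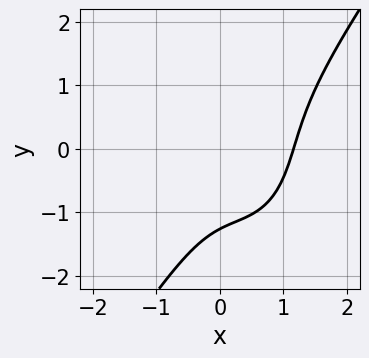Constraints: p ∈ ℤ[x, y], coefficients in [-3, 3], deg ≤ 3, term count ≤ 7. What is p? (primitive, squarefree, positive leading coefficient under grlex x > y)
3*x^3 - y^3 - 2*x^2 - 2*x*y - 2

deg p = 3.
The integer polynomial consistent with all of this is the stated p.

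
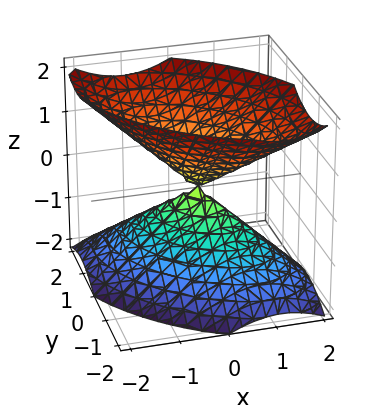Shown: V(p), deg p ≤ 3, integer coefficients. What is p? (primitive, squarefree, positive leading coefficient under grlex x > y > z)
x^2 + x*y + y^2 - z^2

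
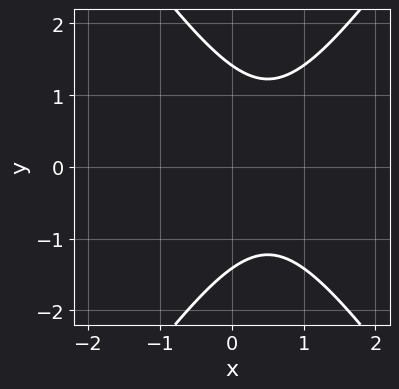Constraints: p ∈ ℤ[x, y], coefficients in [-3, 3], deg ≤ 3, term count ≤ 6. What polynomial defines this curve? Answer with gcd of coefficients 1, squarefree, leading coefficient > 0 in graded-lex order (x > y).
2*x^2 - y^2 - 2*x + 2

(a) Degree: the shape is more complex than any degree-1 curve, so deg p = 2.
(b) Symmetries: the y ↦ −y reflection is a symmetry, so y appears only in even powers.
(c) Reading off the gridlines: it misses every integer gridline on the x-axis.
(d) Solving for integer coefficients yields p as stated.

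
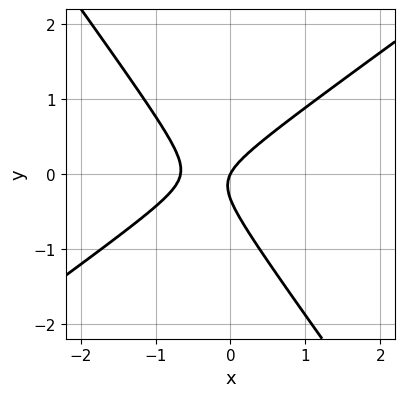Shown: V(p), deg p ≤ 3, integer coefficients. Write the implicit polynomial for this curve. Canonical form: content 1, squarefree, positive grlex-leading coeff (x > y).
1. Degree: a generic line meets the curve in up to 2 points, so deg p = 2.
2. Observable constraints: it meets the x-axis at x = 0 (among the integer gridlines); it crosses the y-axis at the gridline y = 0.
3. Fitting integer coefficients to these (and the overall shape) gives p.

3*x^2 - 2*x*y - 3*y^2 + 2*x - y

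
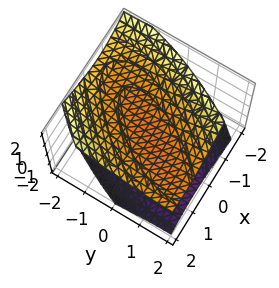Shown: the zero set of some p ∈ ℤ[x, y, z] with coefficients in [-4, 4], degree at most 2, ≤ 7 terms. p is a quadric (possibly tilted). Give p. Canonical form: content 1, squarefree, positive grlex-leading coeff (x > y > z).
First, there are 2 components.
Next, degree: no degree-1 surface has this shape, so deg p = 2.
Next, observable constraints: it misses every integer gridline on the y-axis; the surface avoids every integer x-axis point in the box.
Finally, solving for integer coefficients yields p as stated.

2*x^2 - 2*x*y - x*z + y^2 - 3*z^2 + 2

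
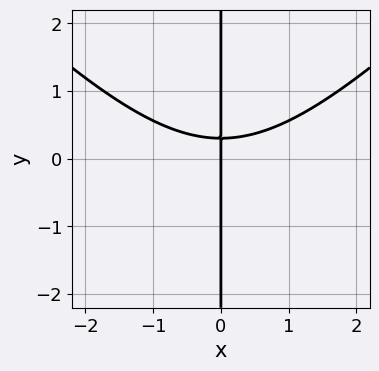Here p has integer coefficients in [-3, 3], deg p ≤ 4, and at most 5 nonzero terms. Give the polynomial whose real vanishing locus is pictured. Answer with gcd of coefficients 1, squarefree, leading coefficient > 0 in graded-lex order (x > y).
x^3 - x*y^2 - 3*x*y + x

(a) Degree: the shape is more complex than any degree-2 curve, so deg p = 3.
(b) Against the integer gridlines: it crosses the x-axis at the gridline x = 0; the visible y-axis segment lies entirely on the curve.
(c) The integer polynomial consistent with all of this is the stated p.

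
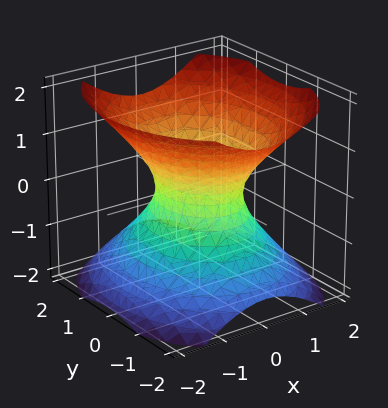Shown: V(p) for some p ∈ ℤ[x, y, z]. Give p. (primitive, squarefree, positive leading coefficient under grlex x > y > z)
1. The degree is 2 — an hourglass — one-sheet hyperboloid; a quadric.
2. Symmetries: mirror symmetry x ↦ −x ⇒ only even powers of x; mirror symmetry y ↦ −y ⇒ only even powers of y; the z ↦ −z reflection is a symmetry, so z appears only in even powers.
3. Reading off the gridlines: it misses every integer gridline on the z-axis; among the integer gridlines, it crosses the y-axis at y ∈ {-1, 1}.
4. These observations pin down the coefficients.

3*x^2 + 2*y^2 - 3*z^2 - 2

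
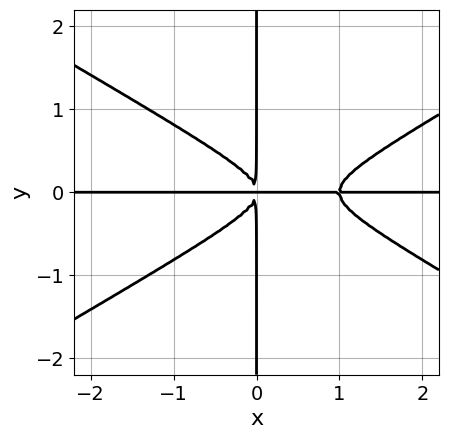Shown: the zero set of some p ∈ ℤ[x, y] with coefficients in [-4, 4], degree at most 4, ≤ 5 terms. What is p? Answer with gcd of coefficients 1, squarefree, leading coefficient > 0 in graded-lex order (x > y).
First, degree: the shape is more complex than any degree-3 curve, so deg p = 4.
Next, reading off the gridlines: the visible x-axis segment lies entirely on the curve; the visible y-axis segment lies entirely on the curve.
Finally, solving for integer coefficients yields p as stated.

x^3*y - 3*x*y^3 - x^2*y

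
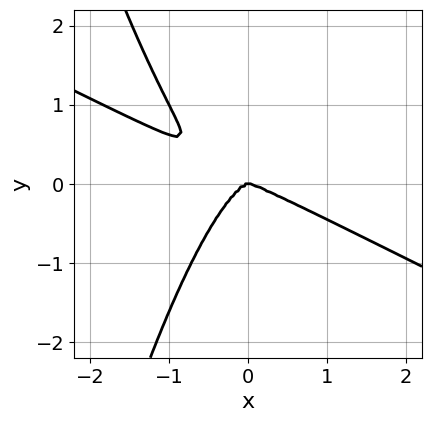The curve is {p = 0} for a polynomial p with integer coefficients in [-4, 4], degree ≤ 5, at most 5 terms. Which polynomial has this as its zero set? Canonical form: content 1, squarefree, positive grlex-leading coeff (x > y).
x^4 + 2*x^3*y + y^3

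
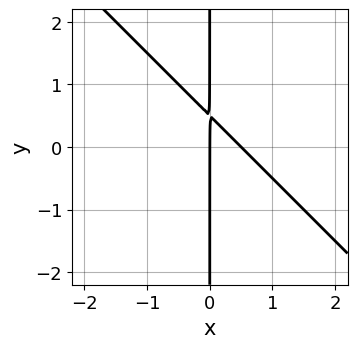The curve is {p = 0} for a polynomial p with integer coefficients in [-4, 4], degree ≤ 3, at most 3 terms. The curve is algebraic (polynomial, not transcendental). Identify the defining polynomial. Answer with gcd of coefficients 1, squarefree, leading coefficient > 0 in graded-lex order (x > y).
First, the degree is 2 — a generic line meets the curve in up to 2 points.
Then, from the axis intercepts and sections: the visible y-axis segment lies entirely on the curve; one x-axis crossing is at x = 0.
Finally, together with the visible shape, these determine p as stated.

2*x^2 + 2*x*y - x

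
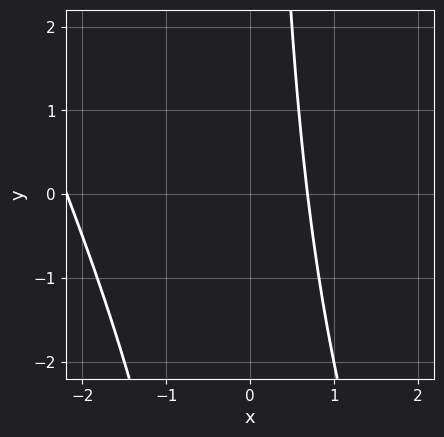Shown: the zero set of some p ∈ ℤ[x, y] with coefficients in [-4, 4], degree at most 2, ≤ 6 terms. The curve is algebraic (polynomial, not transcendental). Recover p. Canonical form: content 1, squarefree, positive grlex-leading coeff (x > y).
2*x^2 + x*y + 3*x - 3

1. deg p = 2. No degree-1 curve has this shape.
2. From the axis intercepts and sections: it misses every integer gridline on the y-axis.
3. Matching integer coefficients to the picture gives p.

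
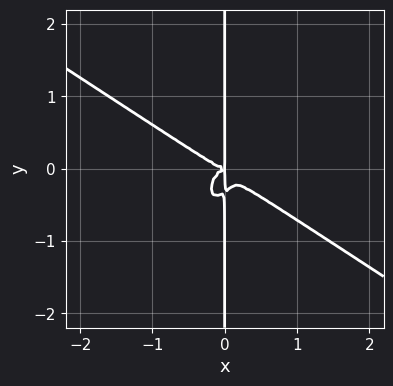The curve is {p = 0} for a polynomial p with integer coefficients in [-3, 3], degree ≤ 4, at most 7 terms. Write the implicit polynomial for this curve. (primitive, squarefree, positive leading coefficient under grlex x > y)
First, deg p = 4. The shape is more complex than any degree-3 curve.
Next, observable constraints: every point of the y-axis in the box is on the curve.
Finally, putting this together gives p.

3*x^4 + 2*x^3*y - 2*x^2*y^2 + 3*x*y^3 + x*y^2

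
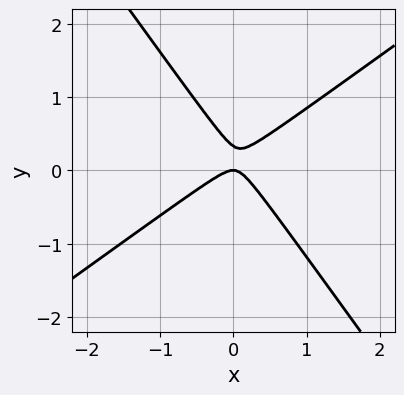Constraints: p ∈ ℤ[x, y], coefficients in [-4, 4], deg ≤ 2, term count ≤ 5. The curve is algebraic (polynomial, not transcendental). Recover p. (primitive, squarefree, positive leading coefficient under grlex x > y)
1. Degree: the shape is more complex than any degree-1 curve, so deg p = 2.
2. Checking where it meets the axes: one y-axis crossing is at y = 0; it crosses the x-axis at the gridline x = 0.
3. Putting this together gives p.

3*x^2 - 2*x*y - 3*y^2 + y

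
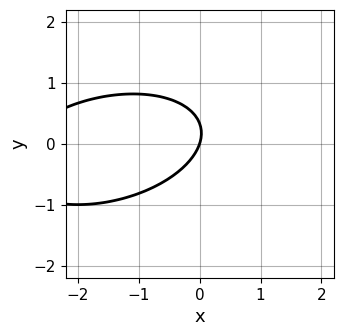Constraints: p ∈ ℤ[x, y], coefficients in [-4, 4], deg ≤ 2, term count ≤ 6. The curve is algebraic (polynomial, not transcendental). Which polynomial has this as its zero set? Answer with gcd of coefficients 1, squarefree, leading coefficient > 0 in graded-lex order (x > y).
1. The degree is 2 — a generic line meets the curve in up to 2 points.
2. From the axis intercepts and sections: one x-axis crossing is at x = 0; one y-axis crossing is at y = 0.
3. Assembling these constraints gives the stated polynomial.

x^2 - x*y + 3*y^2 + 3*x - y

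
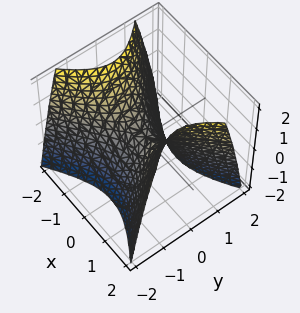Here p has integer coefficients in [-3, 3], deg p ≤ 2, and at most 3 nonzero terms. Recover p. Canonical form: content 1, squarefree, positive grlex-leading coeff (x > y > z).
2*x^2 - 3*y^2 - 2*z

First, deg p = 2. A hyperbolic paraboloid; a quadric.
Next, symmetries: it's symmetric under y → −y, forcing even powers of y; it's symmetric under x → −x, forcing even powers of x.
Then, reading off the gridlines: it meets the z-axis at z = 0 (among the integer gridlines); it crosses the x-axis at the gridline x = 0.
Finally, putting this together gives p.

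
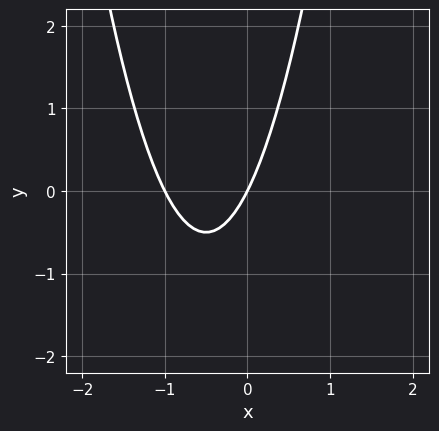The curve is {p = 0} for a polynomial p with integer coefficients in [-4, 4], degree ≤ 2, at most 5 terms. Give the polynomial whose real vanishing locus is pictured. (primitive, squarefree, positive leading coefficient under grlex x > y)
2*x^2 + 2*x - y

(a) The degree is 2 — no degree-1 curve has this shape.
(b) From the axis intercepts and sections: it meets the y-axis at y = 0 (among the integer gridlines); among the integer gridlines, it crosses the x-axis at x ∈ {-1, 0}.
(c) Assembling these constraints gives the stated polynomial.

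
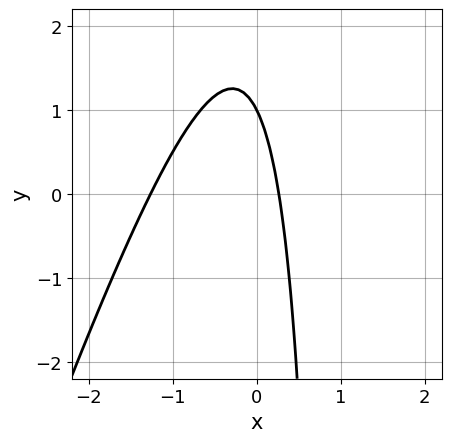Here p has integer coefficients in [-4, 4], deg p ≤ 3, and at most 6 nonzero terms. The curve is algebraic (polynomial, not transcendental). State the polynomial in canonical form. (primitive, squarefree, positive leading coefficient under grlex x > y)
1. The degree is 2 — no degree-1 curve has this shape.
2. From the visible intercepts: it meets the y-axis at y = 1 (among the integer gridlines).
3. Matching integer coefficients to the picture gives p.

3*x^2 - x*y + 3*x + y - 1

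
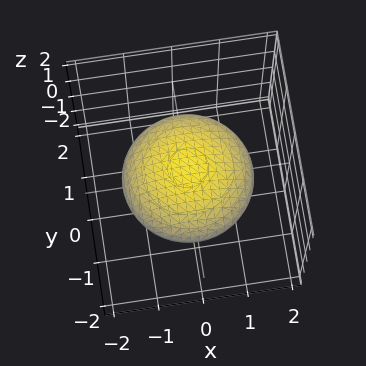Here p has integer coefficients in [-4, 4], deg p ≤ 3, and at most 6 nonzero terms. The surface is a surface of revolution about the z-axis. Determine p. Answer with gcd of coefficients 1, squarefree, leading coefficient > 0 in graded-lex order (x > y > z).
1. Degree: a generic line meets the surface in up to 2 points, so deg p = 2.
2. By symmetry, every cross-section ⟂ z is a circle, so x, y appear only via x² + y².
3. Checking where it meets the axes: a circular section at z = 0 has radius between 1 and 2.
4. Matching integer coefficients to the picture gives p.

x^2 + y^2 + 3*z^2 - 2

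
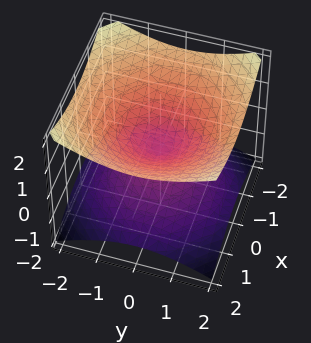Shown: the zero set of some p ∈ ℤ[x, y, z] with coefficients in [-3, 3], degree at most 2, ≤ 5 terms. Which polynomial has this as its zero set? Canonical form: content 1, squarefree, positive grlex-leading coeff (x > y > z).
x^2 + y^2 - 2*z^2

First, deg p = 2.
Next, symmetries: it's symmetric under z → −z, forcing even powers of z; every cross-section ⟂ z is a circle, so x, y appear only via x² + y².
Next, from the axis intercepts and sections: it crosses the y-axis at the gridline y = 0; it meets the z-axis at z = 0 (among the integer gridlines); a circular section at z = -1 has radius between 1 and 2.
Finally, these observations pin down the coefficients.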